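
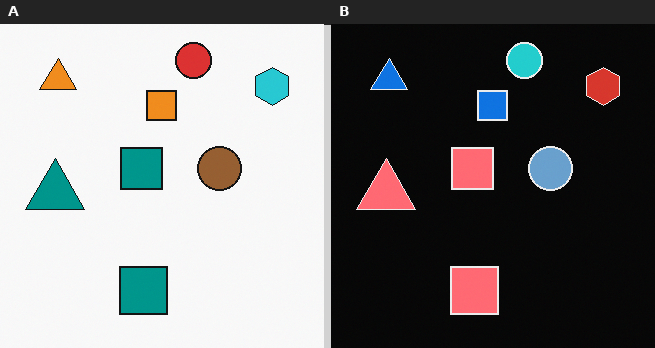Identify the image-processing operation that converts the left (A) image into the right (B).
The right (B) image is the left (A) color-inverted (negative).

The light background has become dark and every shape's color is its complement — a photographic negative.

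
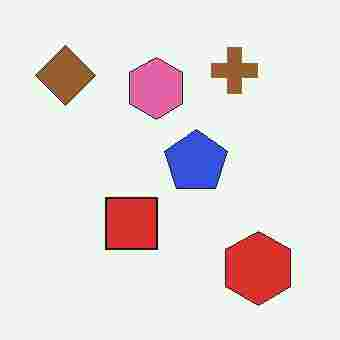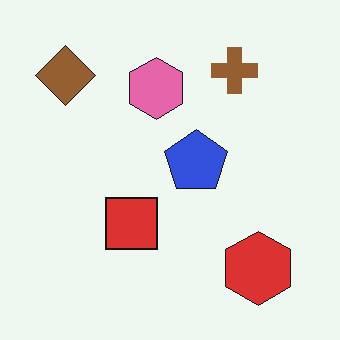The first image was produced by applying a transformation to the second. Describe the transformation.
The image was heavily JPEG-compressed with obvious blocking artifacts.

Blocky 8×8 compression artifacts appear around shape edges and the flat background shows ringing — characteristic JPEG degradation.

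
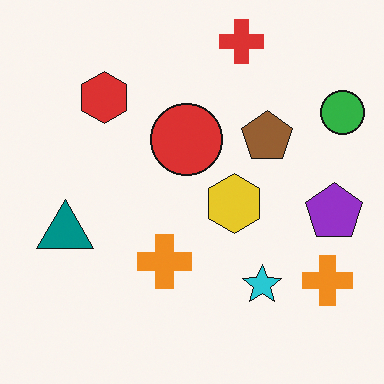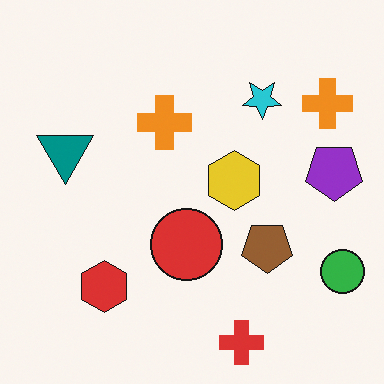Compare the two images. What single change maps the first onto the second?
The transformation is: flipped vertically (top ↔ bottom).

The red cross is in the top of the first image and the bottom of the second — shapes on opposite sides of the horizontal midline have swapped in a mirror flip.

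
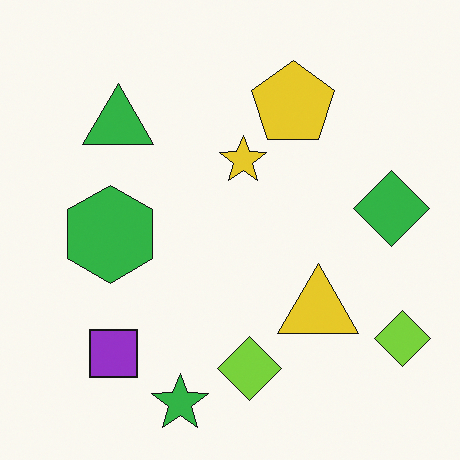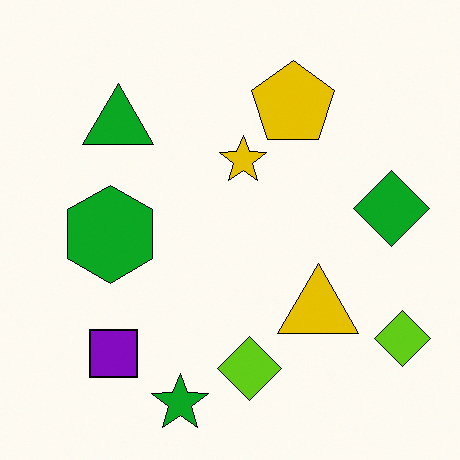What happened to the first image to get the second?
Given slightly increased contrast.

Tones are pushed away from mid-grey across the whole image — a global contrast change.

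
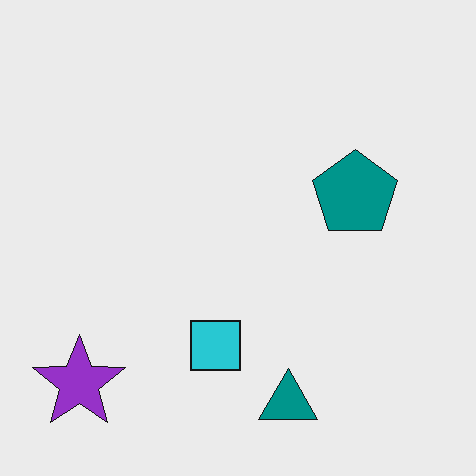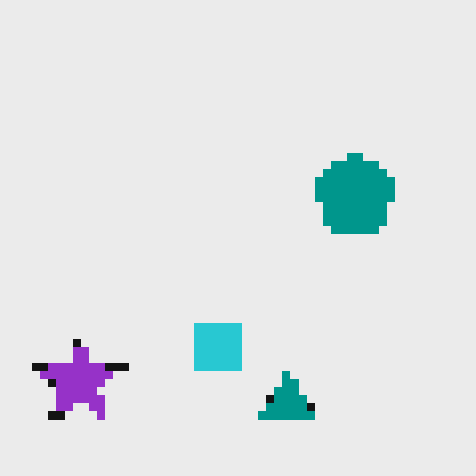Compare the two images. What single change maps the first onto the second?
Pixelated into visible square blocks.

Shapes are reduced to large square blocks; fine edges and outlines are lost — a downscale-then-upscale (mosaic) effect.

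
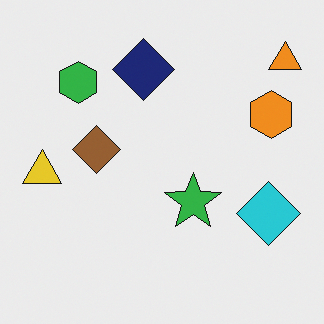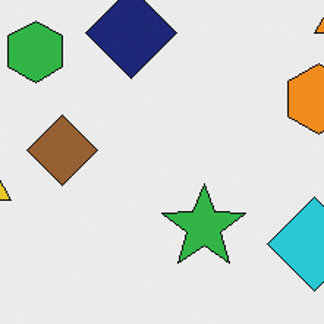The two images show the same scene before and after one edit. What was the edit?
The image was cropped slightly and scaled back up.

The visible shapes are larger and the field of view is narrower; shapes near the original edges may be partly or wholly outside the frame — a crop-and-rescale.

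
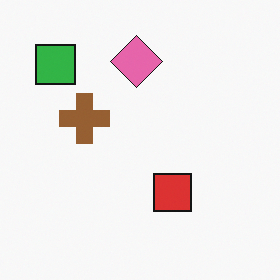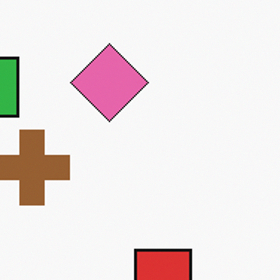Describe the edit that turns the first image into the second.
This is the original image cropped slightly and scaled back up.

The visible shapes are larger and the field of view is narrower; shapes near the original edges may be partly or wholly outside the frame — a crop-and-rescale.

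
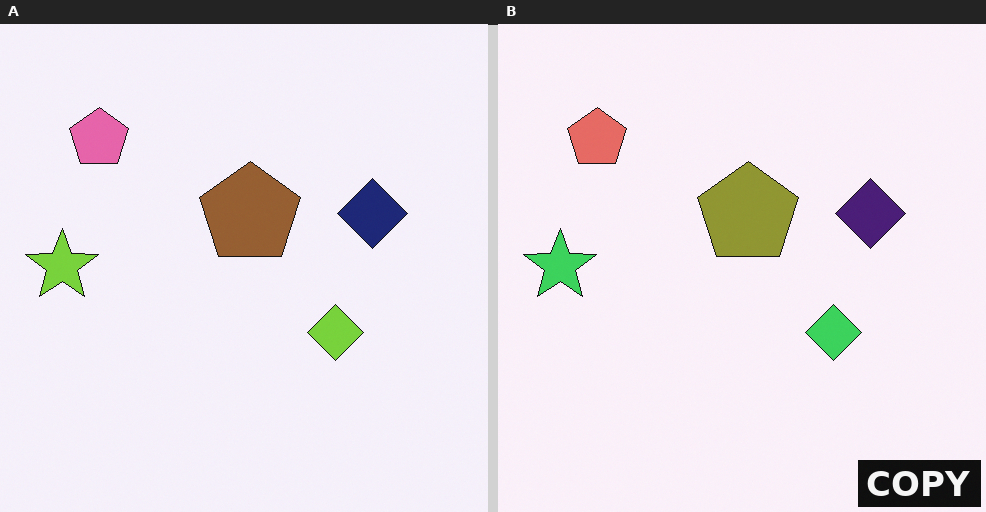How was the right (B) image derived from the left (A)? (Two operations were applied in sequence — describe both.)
The right (B) image is the left (A) hue-shifted slightly, then watermarked with the text "COPY" in the lower-right corner.

Every shape's color has rotated by the same amount around the hue wheel — a uniform hue shift. A dark label reading "COPY" appears in the lower-right corner.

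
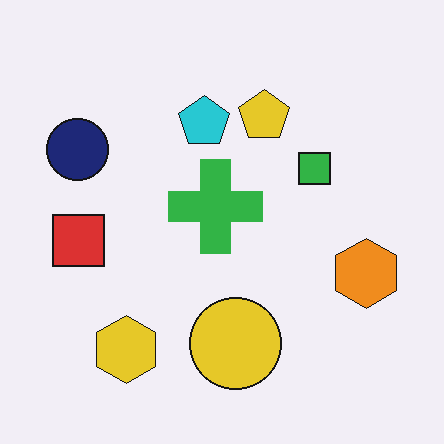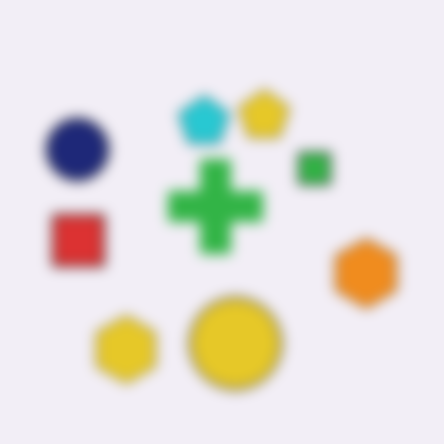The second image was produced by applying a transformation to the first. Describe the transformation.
This is the original image strongly gaussian-blurred.

Shape edges and outlines are uniformly softened across the whole image.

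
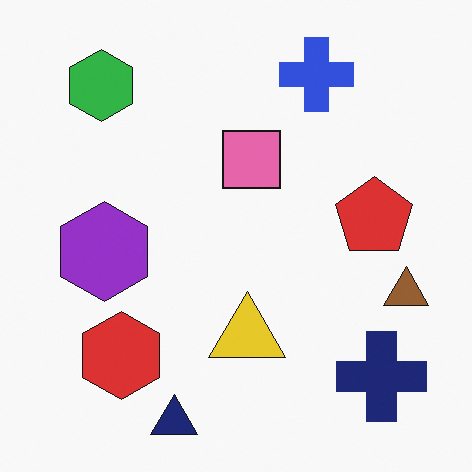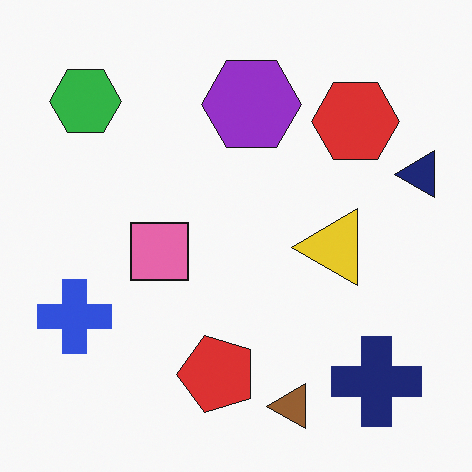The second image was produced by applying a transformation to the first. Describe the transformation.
Transposed (reflected across the top-left ↔ bottom-right diagonal).

Shapes have swapped their row and column positions — what was in the top-right is now in the bottom-left — a diagonal reflection.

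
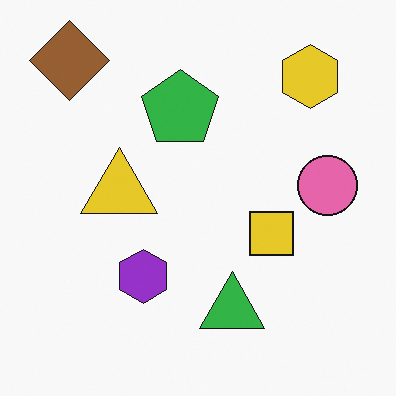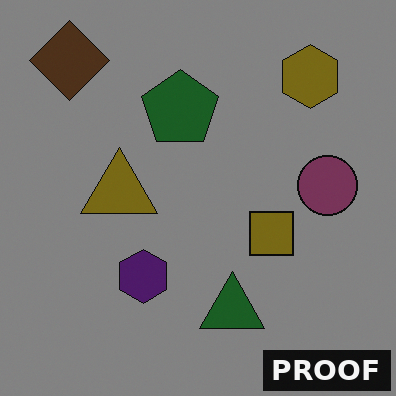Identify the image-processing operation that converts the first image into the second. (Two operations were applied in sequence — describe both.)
The transformation is: noticeably darkened, then watermarked with the text "PROOF" in the lower-right corner.

Every pixel — background and shapes alike — is uniformly darkened. A dark label reading "PROOF" appears in the lower-right corner.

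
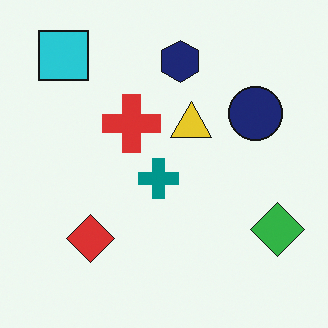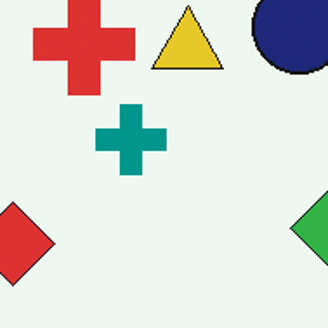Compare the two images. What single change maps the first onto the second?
Cropped tightly and scaled back up.

The visible shapes are larger and the field of view is narrower; shapes near the original edges may be partly or wholly outside the frame — a crop-and-rescale.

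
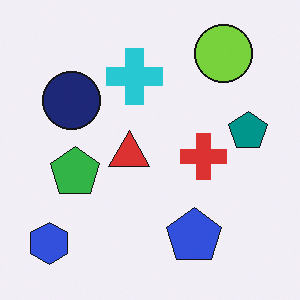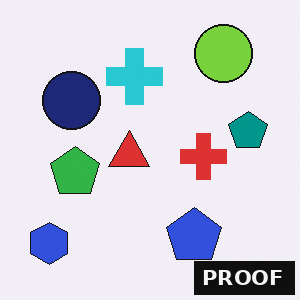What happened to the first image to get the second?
It was watermarked with the text "PROOF" in the lower-right corner.

A dark label reading "PROOF" appears in the lower-right corner.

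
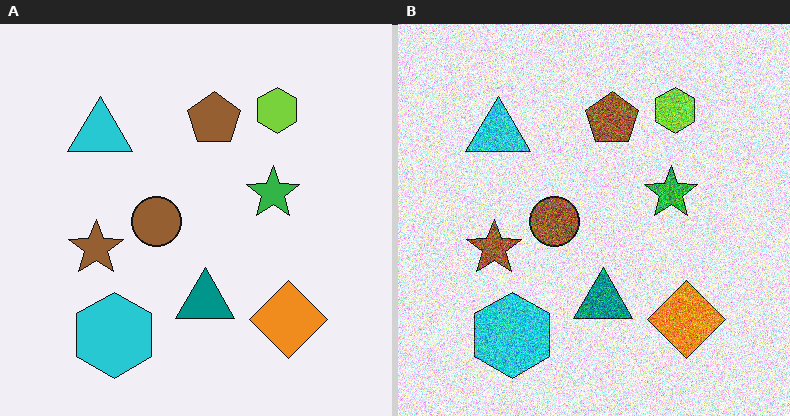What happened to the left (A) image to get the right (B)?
The image was degraded with a thick layer of grain.

Random speckle covers the whole image, including the flat background.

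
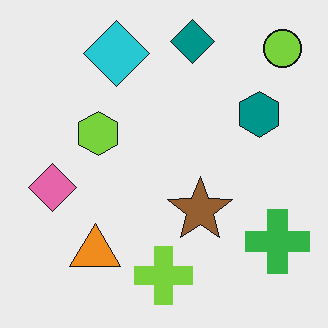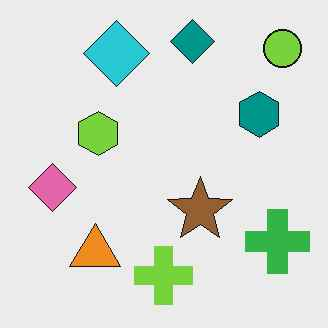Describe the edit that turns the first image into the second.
The second image is the first given moderate JPEG compression.

Blocky 8×8 compression artifacts appear around shape edges and the flat background shows ringing — characteristic JPEG degradation.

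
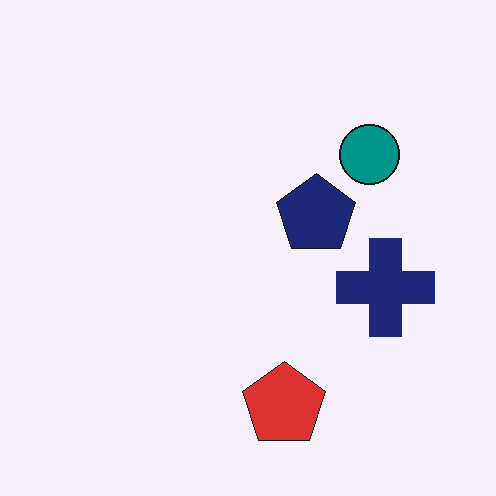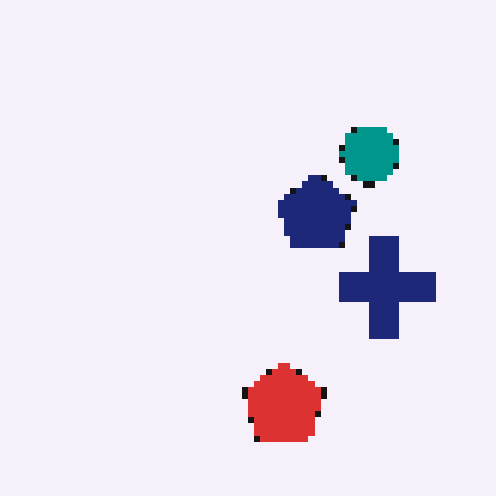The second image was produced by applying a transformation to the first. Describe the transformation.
Moderately pixelated.

Shapes are reduced to large square blocks; fine edges and outlines are lost — a downscale-then-upscale (mosaic) effect.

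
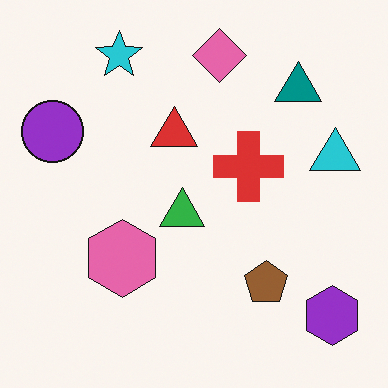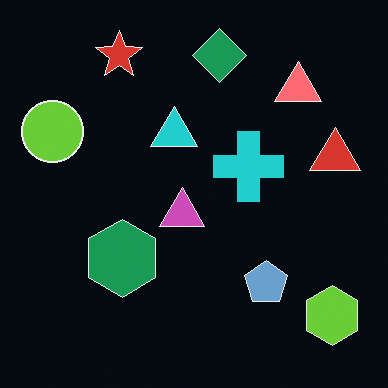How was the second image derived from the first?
The second image is the first color-inverted (negative).

The light background has become dark and every shape's color is its complement — a photographic negative.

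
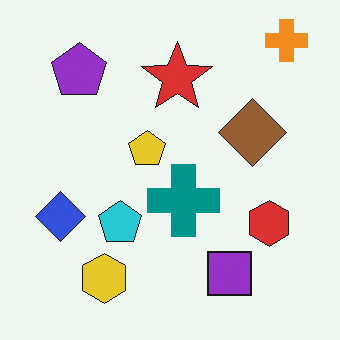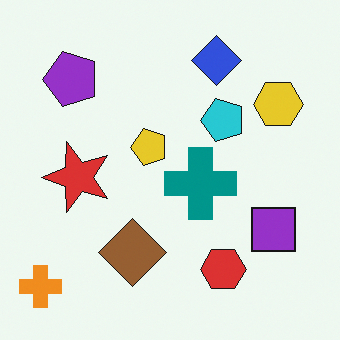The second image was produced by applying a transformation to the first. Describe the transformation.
It was transposed (reflected across the top-left ↔ bottom-right diagonal).

Shapes have swapped their row and column positions — what was in the top-right is now in the bottom-left — a diagonal reflection.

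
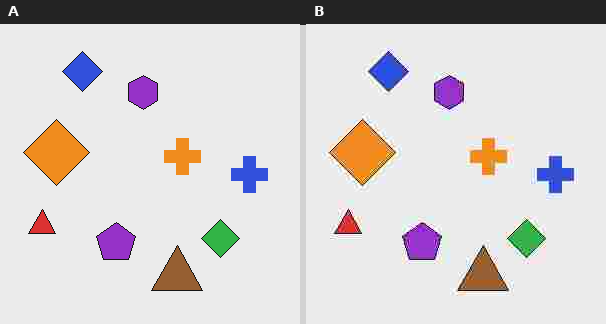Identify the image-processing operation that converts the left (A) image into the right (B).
The transformation is: degraded with heavy JPEG compression.

Blocky 8×8 compression artifacts appear around shape edges and the flat background shows ringing — characteristic JPEG degradation.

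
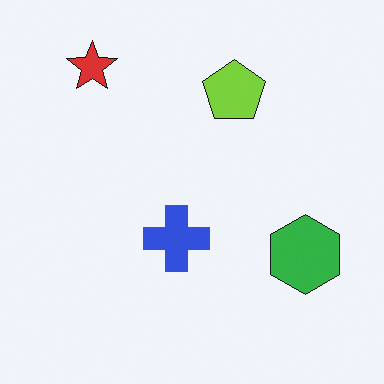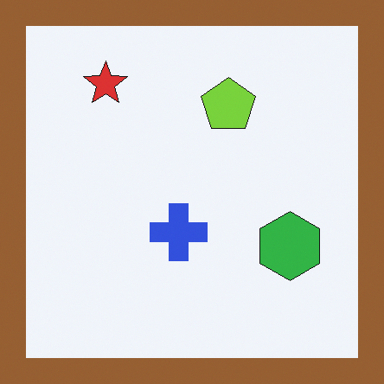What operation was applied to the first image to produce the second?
It was framed with a brown border.

A solid brown frame runs around the edge of the second image, with the content slightly shrunk inside it.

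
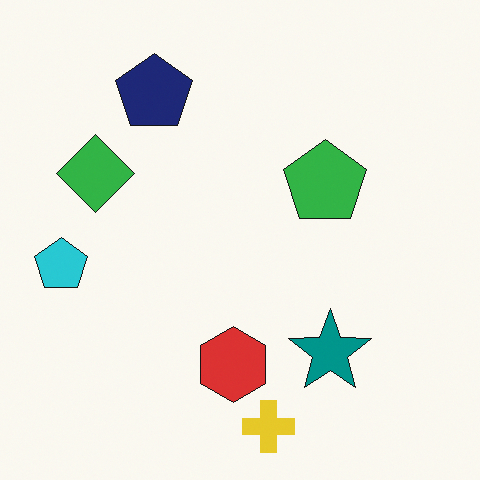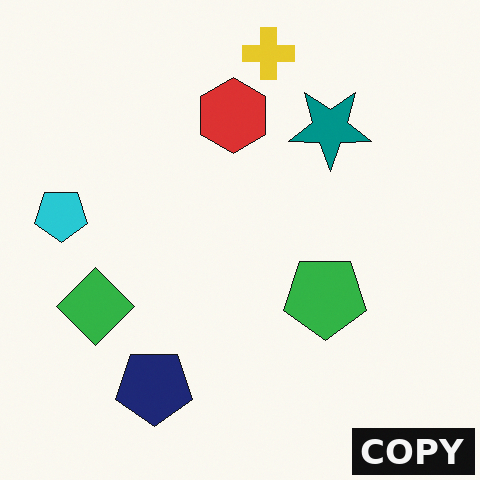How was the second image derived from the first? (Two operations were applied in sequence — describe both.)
Flipped vertically (top ↔ bottom), then watermarked with the text "COPY" in the lower-right corner.

The yellow cross is in the bottom of the first image and the top of the second — shapes on opposite sides of the horizontal midline have swapped in a mirror flip. A dark label reading "COPY" appears in the lower-right corner.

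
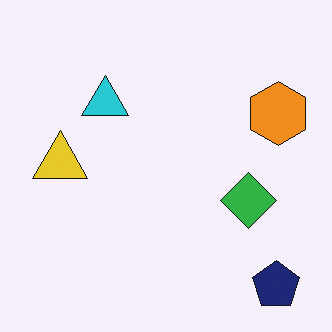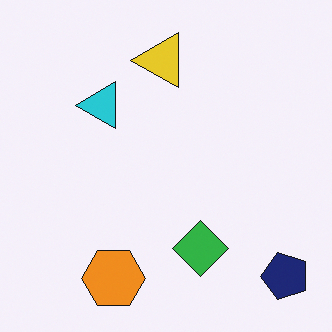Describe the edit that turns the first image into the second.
This is the original image transposed (reflected across the top-left ↔ bottom-right diagonal).

Shapes have swapped their row and column positions — what was in the top-right is now in the bottom-left — a diagonal reflection.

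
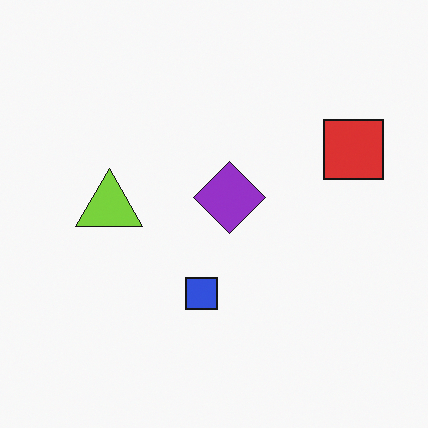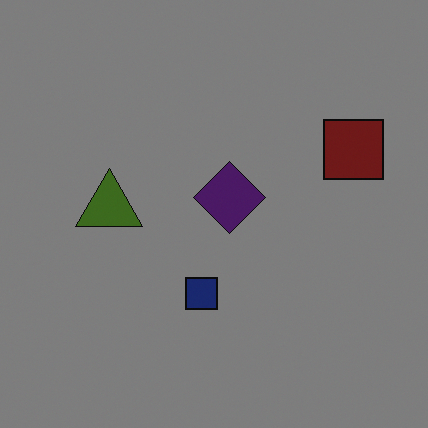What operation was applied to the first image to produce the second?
The image was substantially darkened.

Every pixel — background and shapes alike — is uniformly darkened.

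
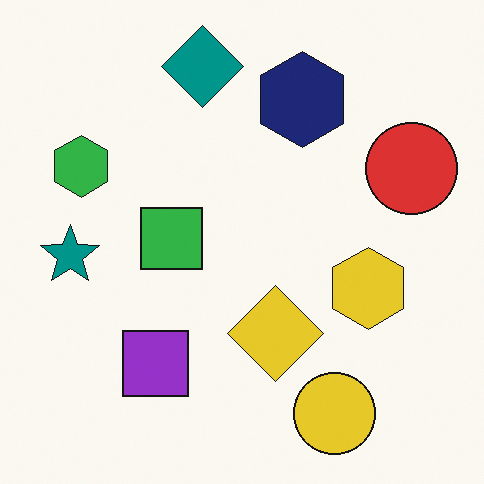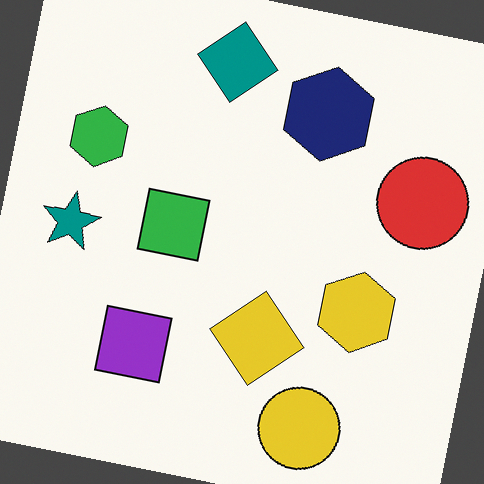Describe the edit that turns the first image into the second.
Rotated clockwise by a small amount.

Every shape is tilted by the same angle and the image corners show triangular fill wedges — a whole-image rotation by a non-right angle.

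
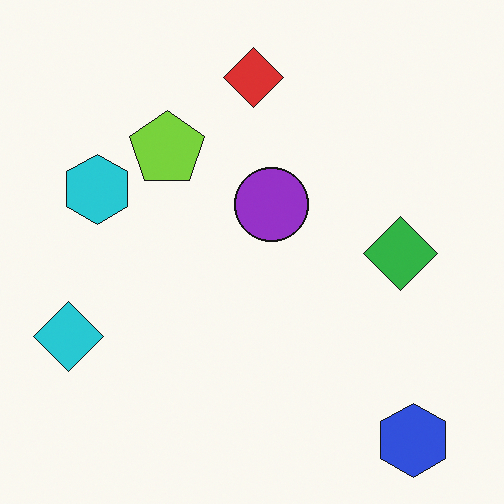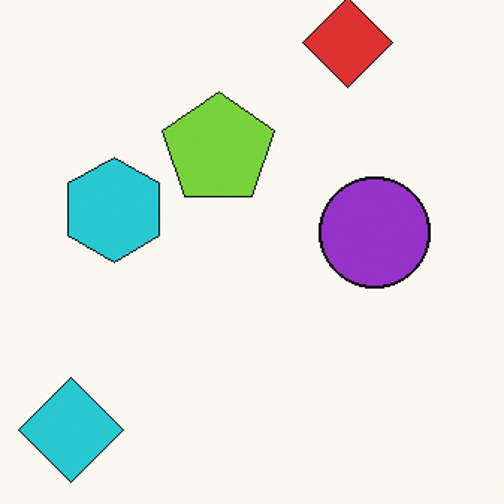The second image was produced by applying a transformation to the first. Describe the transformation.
This is the original image cropped slightly and scaled back up.

The visible shapes are larger and the field of view is narrower; shapes near the original edges may be partly or wholly outside the frame — a crop-and-rescale.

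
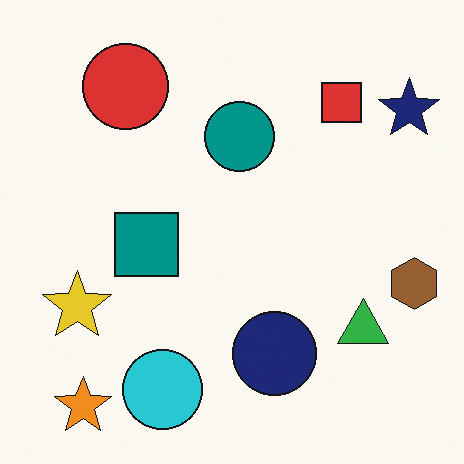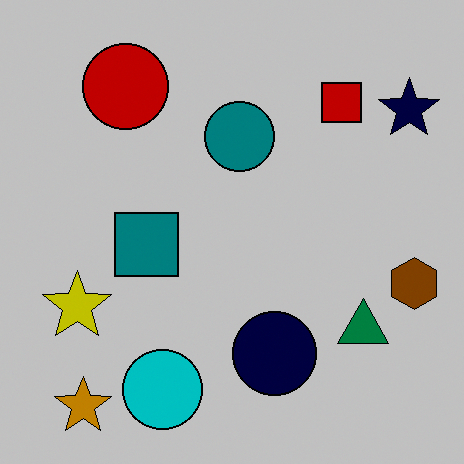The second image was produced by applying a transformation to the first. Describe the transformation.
The second image is the first aggressively posterized.

Each flat color has snapped to a coarser quantized level — most visibly, the near-white background has dropped to a flat grey.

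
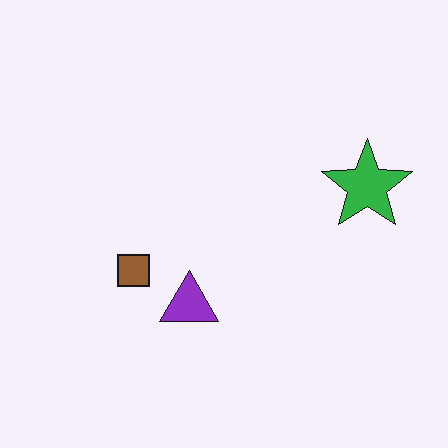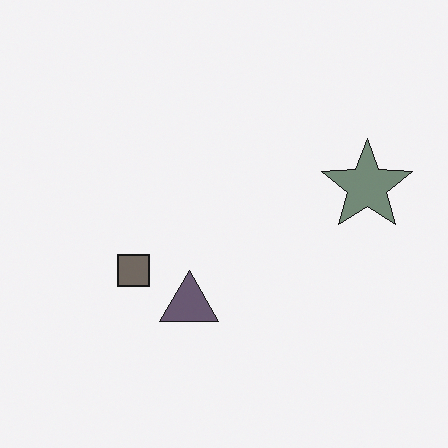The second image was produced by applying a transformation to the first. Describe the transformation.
Heavily desaturated.

All colors are more muted and greyish — a global saturation change.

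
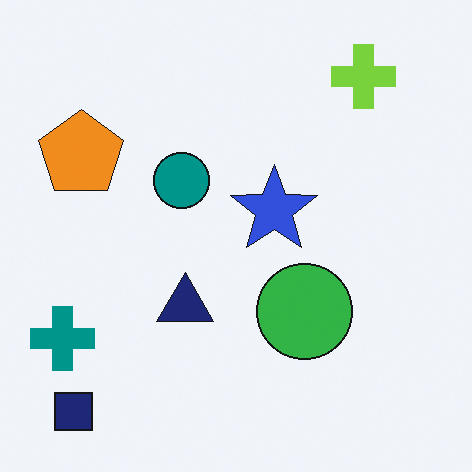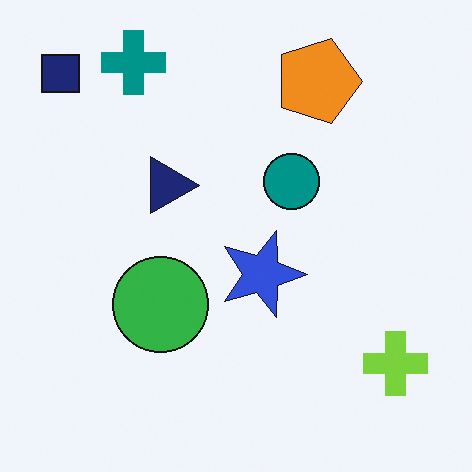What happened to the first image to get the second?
It was rotated 90° clockwise.

The navy square sits in the bottom-left of the first image and the top-left of the second — consistent with a whole-image 90° clockwise rotation.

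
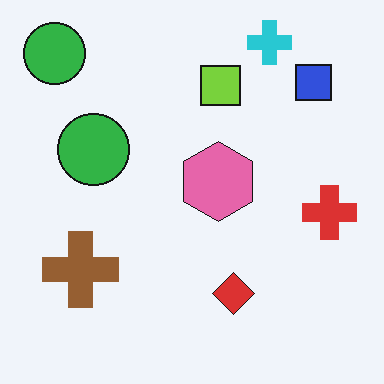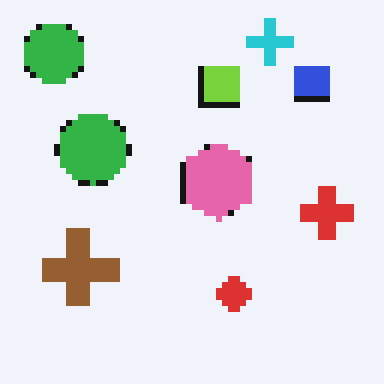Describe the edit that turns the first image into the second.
The transformation is: moderately pixelated.

Shapes are reduced to large square blocks; fine edges and outlines are lost — a downscale-then-upscale (mosaic) effect.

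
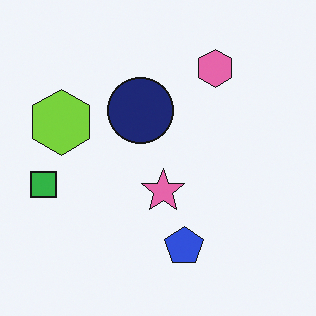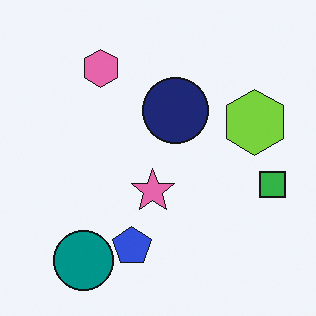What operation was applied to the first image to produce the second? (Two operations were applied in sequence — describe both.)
Flipped horizontally (left ↔ right), then overlaid with an additional teal circle.

The green square is in the left of the first image and the right of the second — shapes on opposite sides of the vertical midline have swapped in a mirror flip. A teal circle appears in the second image that is absent from the first.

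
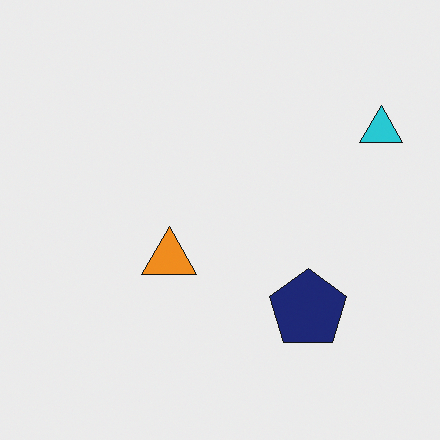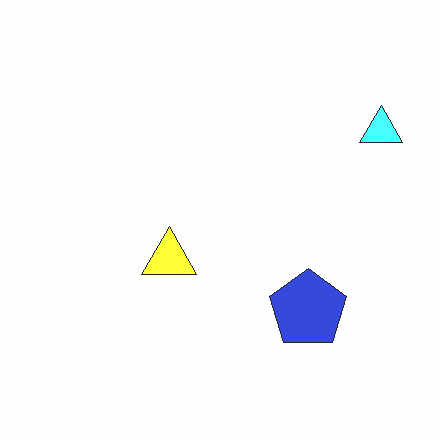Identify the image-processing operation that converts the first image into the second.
The transformation is: brightened a lot.

Every pixel — background and shapes alike — is uniformly brightened.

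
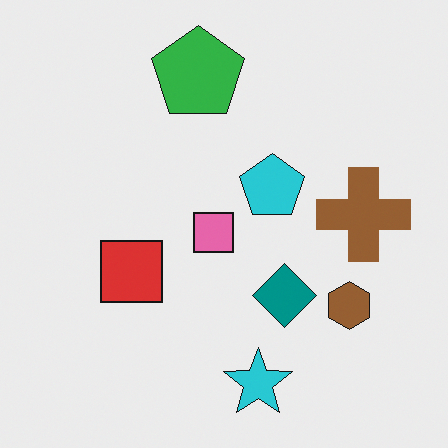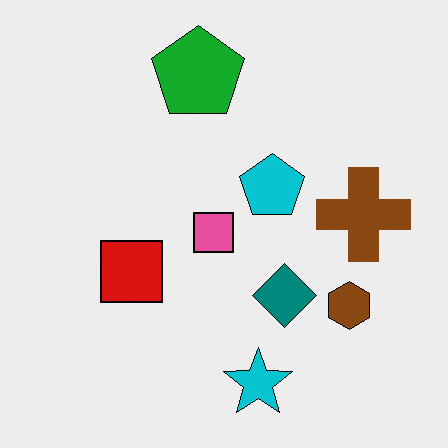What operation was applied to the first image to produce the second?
The transformation is: given slightly increased contrast.

Tones are pushed away from mid-grey across the whole image — a global contrast change.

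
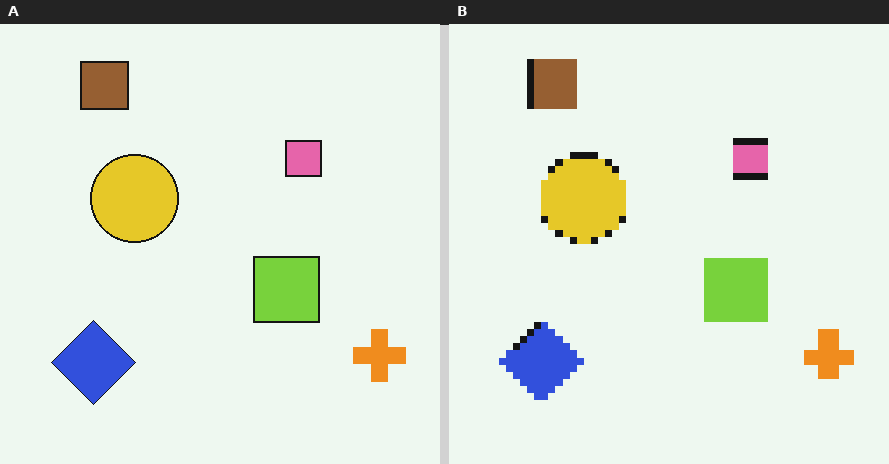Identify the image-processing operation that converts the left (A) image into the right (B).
Moderately pixelated.

Shapes are reduced to large square blocks; fine edges and outlines are lost — a downscale-then-upscale (mosaic) effect.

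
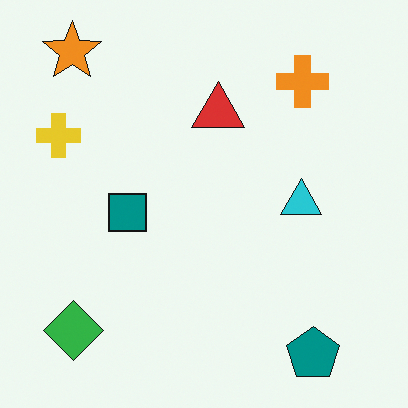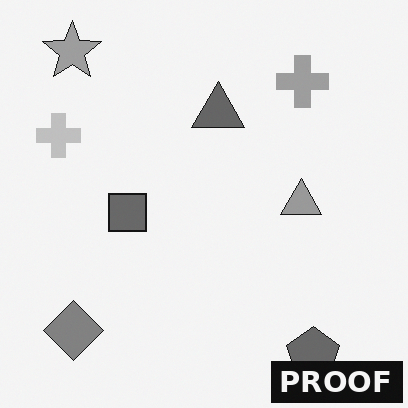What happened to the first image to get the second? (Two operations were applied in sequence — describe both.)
The second image is the first converted to grayscale, then watermarked with the text "PROOF" in the lower-right corner.

All color is removed — every shape is now a shade of grey. A dark label reading "PROOF" appears in the lower-right corner.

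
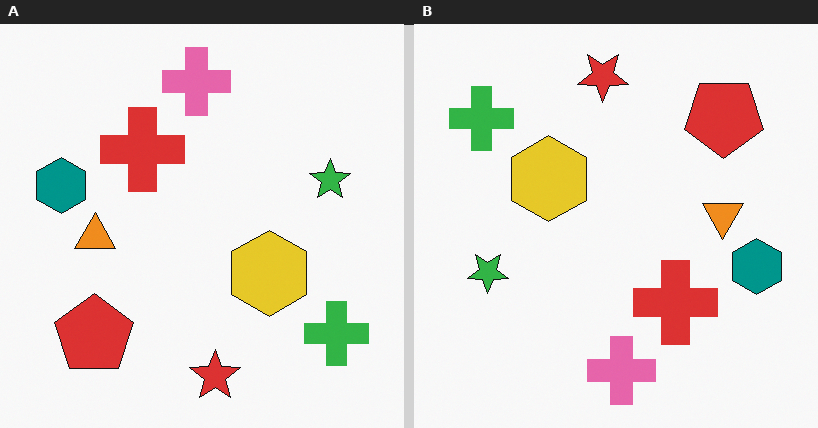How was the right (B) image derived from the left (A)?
This is the original image rotated 180°.

The green cross sits in the bottom-right of the left (A) image and the top-left of the right (B) — consistent with a whole-image 180° rotation.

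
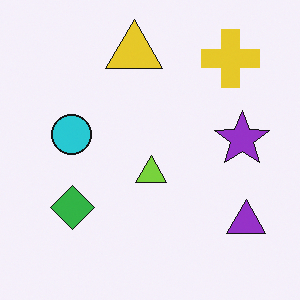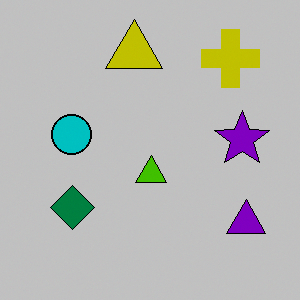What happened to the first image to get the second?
The second image is the first aggressively posterized.

Each flat color has snapped to a coarser quantized level — most visibly, the near-white background has dropped to a flat grey.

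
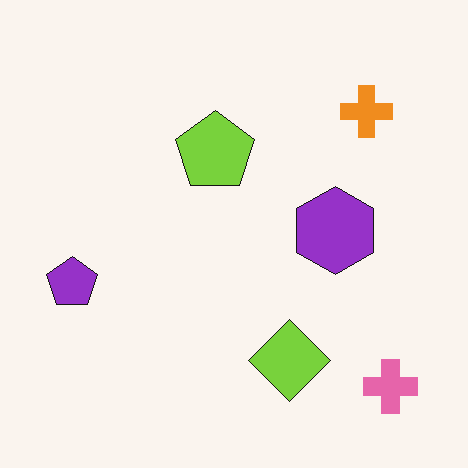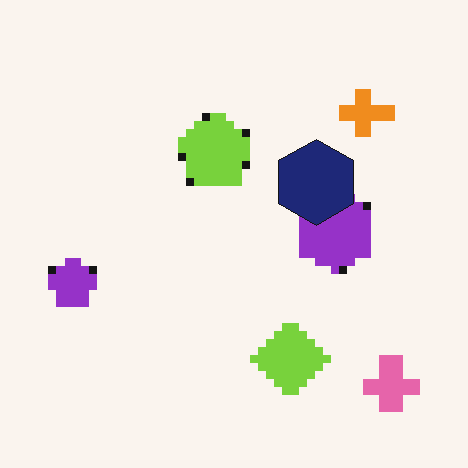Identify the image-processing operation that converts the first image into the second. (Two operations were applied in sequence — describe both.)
The image was pixelated into visible square blocks, then overlaid with an additional navy hexagon.

Shapes are reduced to large square blocks; fine edges and outlines are lost — a downscale-then-upscale (mosaic) effect. A navy hexagon appears in the second image that is absent from the first.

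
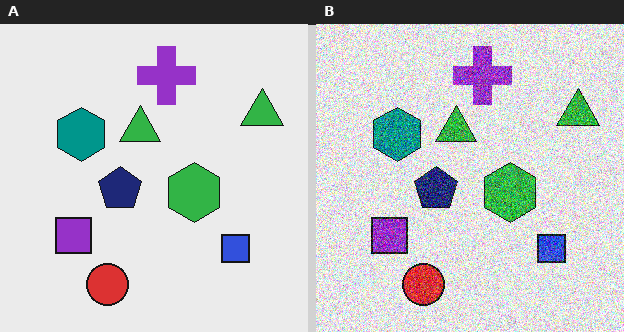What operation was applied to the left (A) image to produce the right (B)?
It was degraded with strong gaussian noise.

Random speckle covers the whole image, including the flat background.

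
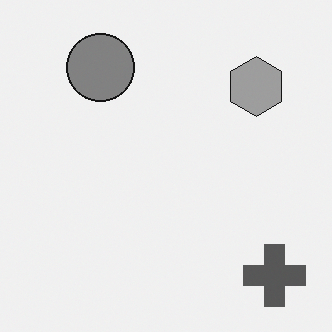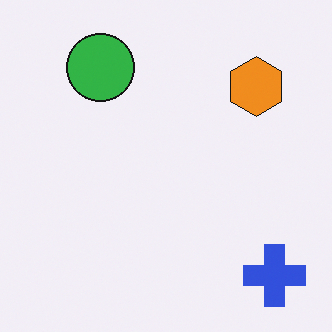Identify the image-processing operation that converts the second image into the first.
It was converted to grayscale.

All color is removed — every shape is now a shade of grey.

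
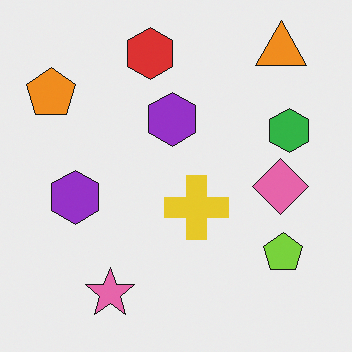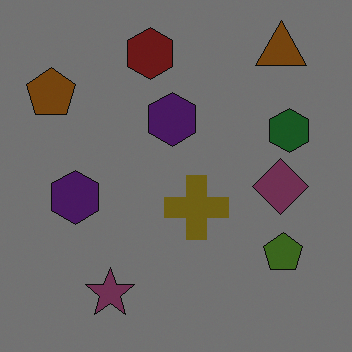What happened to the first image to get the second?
The image was substantially darkened.

Every pixel — background and shapes alike — is uniformly darkened.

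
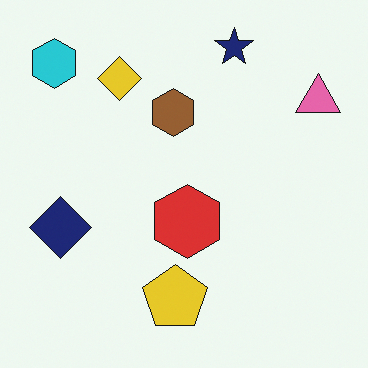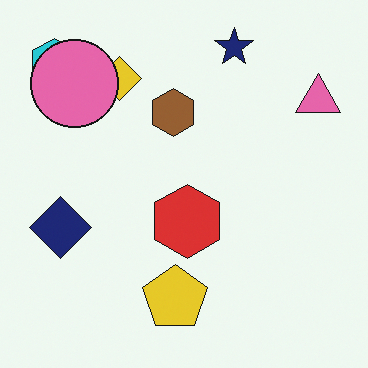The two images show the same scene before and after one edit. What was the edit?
This is the original image overlaid with an additional pink circle.

A pink circle appears in the second image that is absent from the first.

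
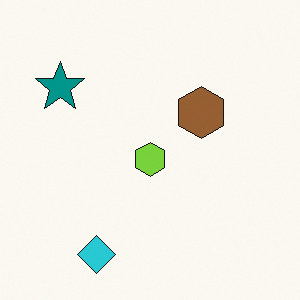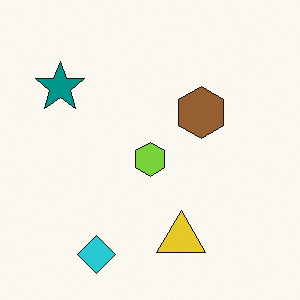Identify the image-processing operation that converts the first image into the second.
The transformation is: overlaid with an additional yellow triangle.

A yellow triangle appears in the second image that is absent from the first.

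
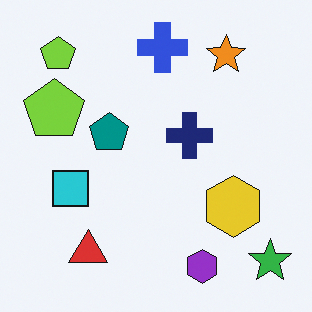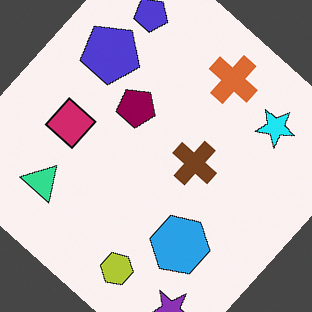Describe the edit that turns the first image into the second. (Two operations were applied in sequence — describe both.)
The transformation is: hue-shifted through roughly a third of the color wheel, then rotated clockwise by a large amount — several tens of degrees.

Every shape's color has rotated by the same amount around the hue wheel — a uniform hue shift. Every shape is tilted by the same angle and the image corners show triangular fill wedges — a whole-image rotation by a non-right angle.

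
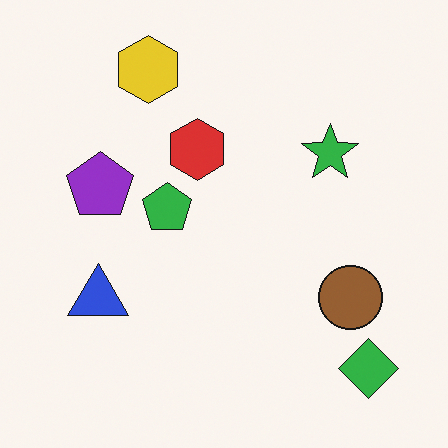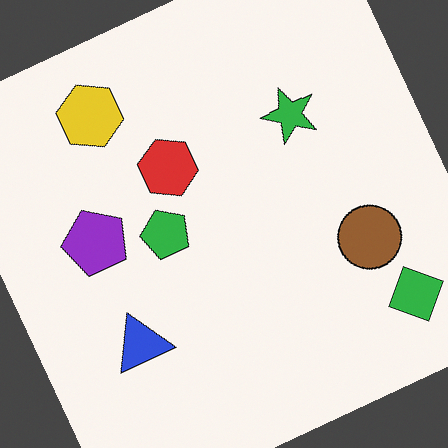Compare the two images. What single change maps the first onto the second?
The transformation is: rotated counter-clockwise by a clearly visible amount.

Every shape is tilted by the same angle and the image corners show triangular fill wedges — a whole-image rotation by a non-right angle.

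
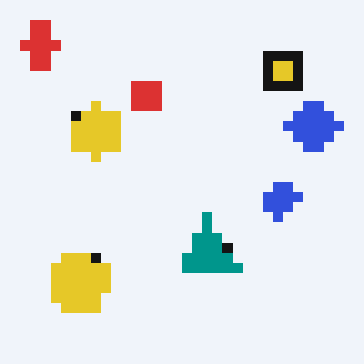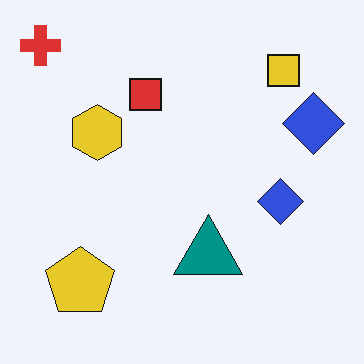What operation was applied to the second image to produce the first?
This is the original image heavily pixelated into large blocks.

Shapes are reduced to large square blocks; fine edges and outlines are lost — a downscale-then-upscale (mosaic) effect.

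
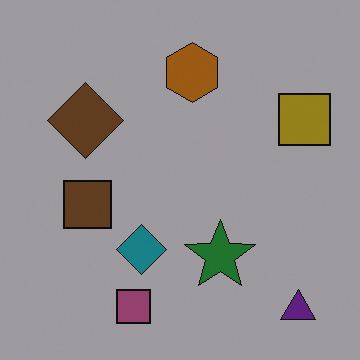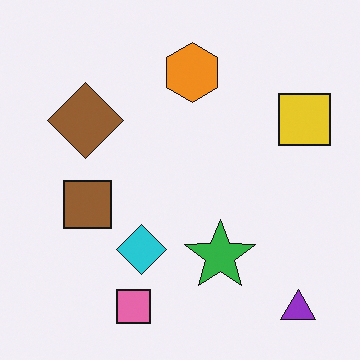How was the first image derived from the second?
The first image is the second darkened a lot.

Every pixel — background and shapes alike — is uniformly darkened.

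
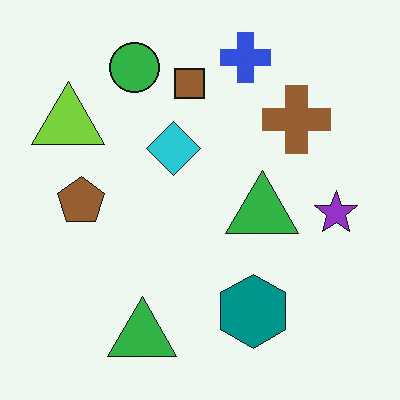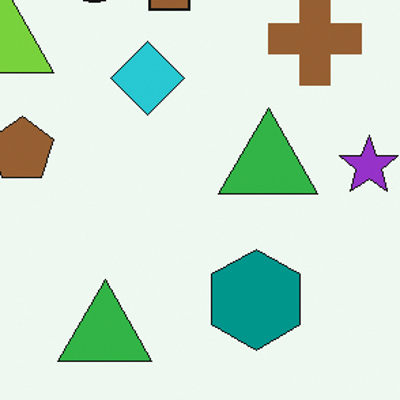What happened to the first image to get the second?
The second image is the first cropped to a modestly smaller region and rescaled.

The visible shapes are larger and the field of view is narrower; shapes near the original edges may be partly or wholly outside the frame — a crop-and-rescale.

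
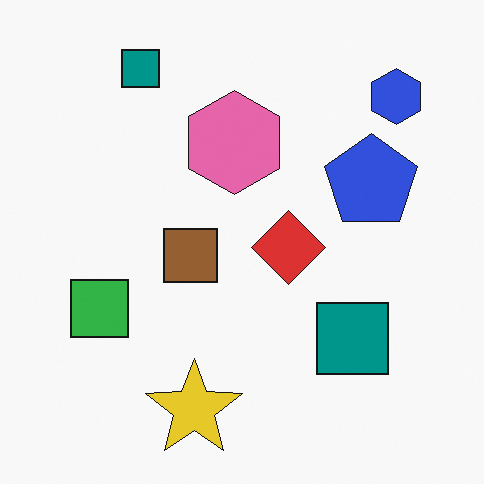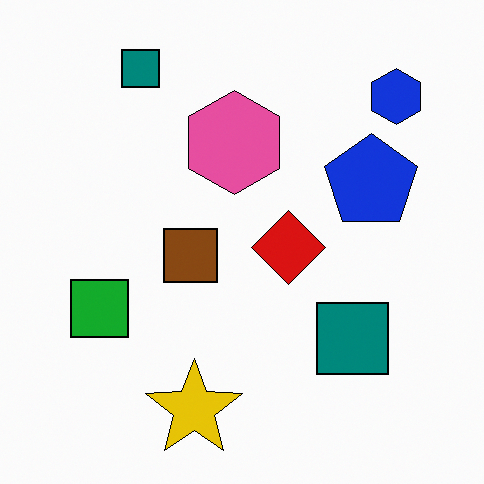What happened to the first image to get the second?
This is the original image given slightly increased contrast.

Tones are pushed away from mid-grey across the whole image — a global contrast change.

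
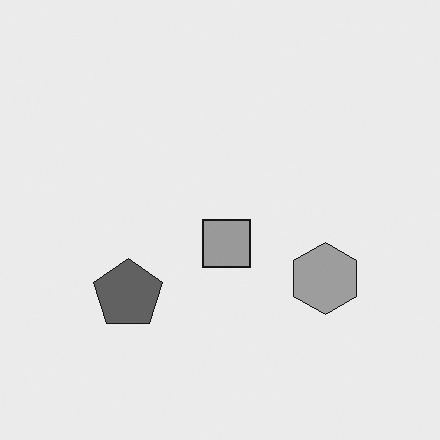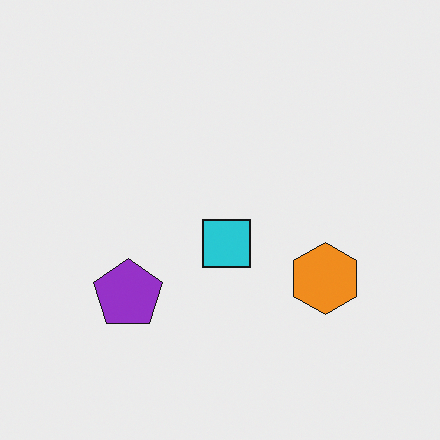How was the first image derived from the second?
Converted to grayscale.

All color is removed — every shape is now a shade of grey.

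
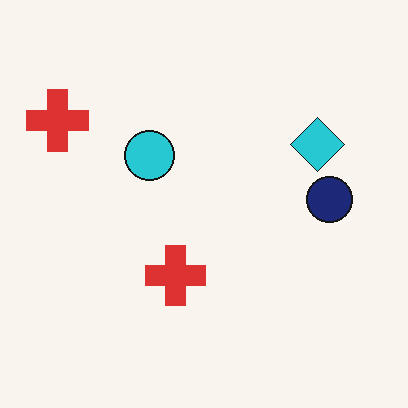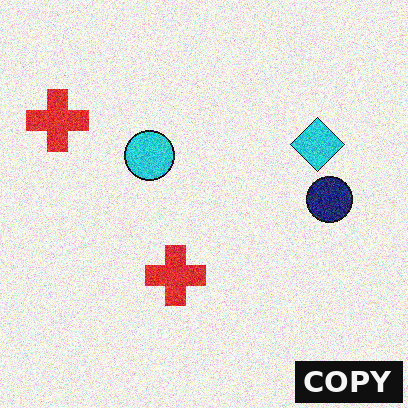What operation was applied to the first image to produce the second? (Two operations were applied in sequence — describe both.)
The image was degraded with visible gaussian noise, then watermarked with the text "COPY" in the lower-right corner.

Random speckle covers the whole image, including the flat background. A dark label reading "COPY" appears in the lower-right corner.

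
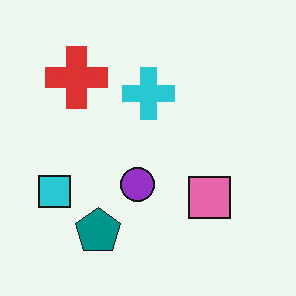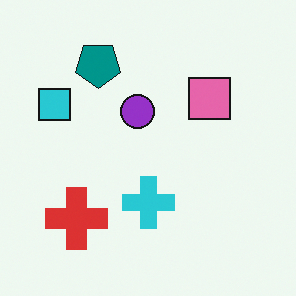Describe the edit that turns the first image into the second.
The image was flipped vertically (top ↔ bottom).

The teal pentagon is in the bottom-left of the first image and the top-left of the second — shapes on opposite sides of the horizontal midline have swapped in a mirror flip.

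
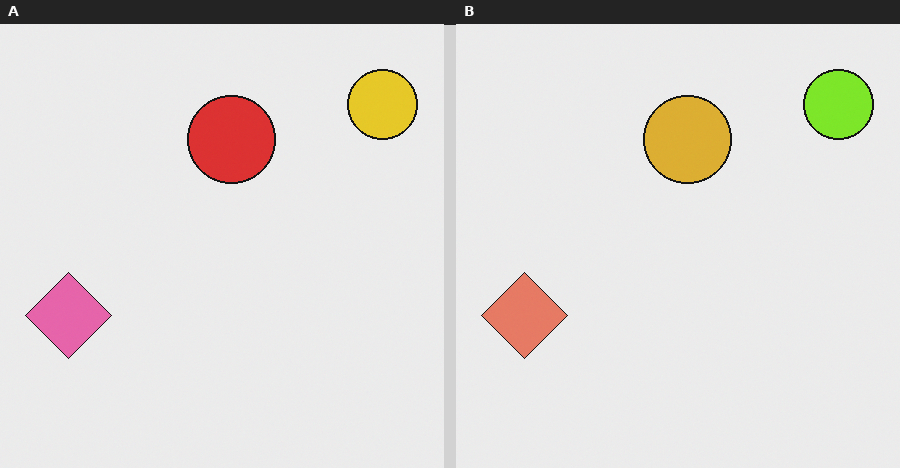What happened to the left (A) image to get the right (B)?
The transformation is: hue-shifted by a small amount.

Every shape's color has rotated by the same amount around the hue wheel — a uniform hue shift.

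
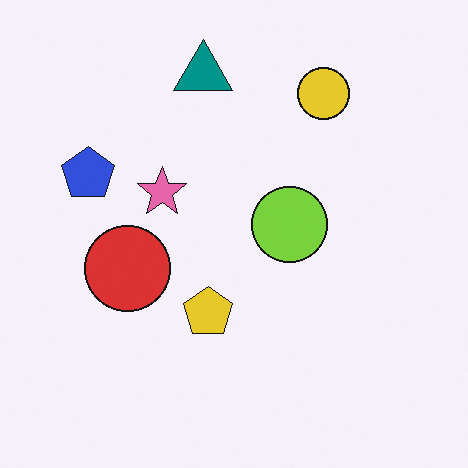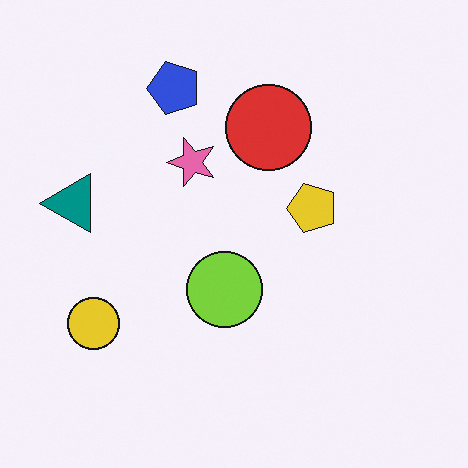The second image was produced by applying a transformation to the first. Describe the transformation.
This is the original image transposed (reflected across the top-left ↔ bottom-right diagonal).

Shapes have swapped their row and column positions — what was in the top-right is now in the bottom-left — a diagonal reflection.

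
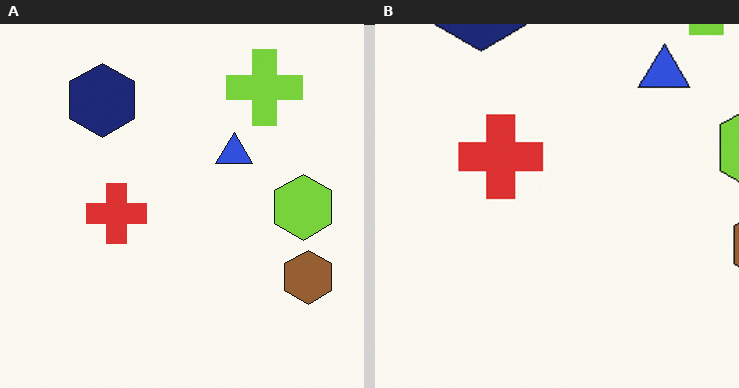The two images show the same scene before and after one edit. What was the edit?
This is the original image cropped to a modestly smaller region and rescaled.

The visible shapes are larger and the field of view is narrower; shapes near the original edges may be partly or wholly outside the frame — a crop-and-rescale.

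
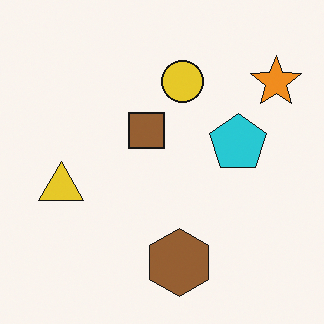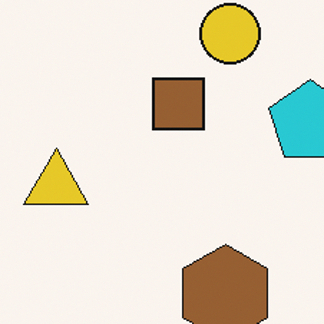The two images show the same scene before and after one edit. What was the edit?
It was cropped to a modestly smaller region and rescaled.

The visible shapes are larger and the field of view is narrower; shapes near the original edges may be partly or wholly outside the frame — a crop-and-rescale.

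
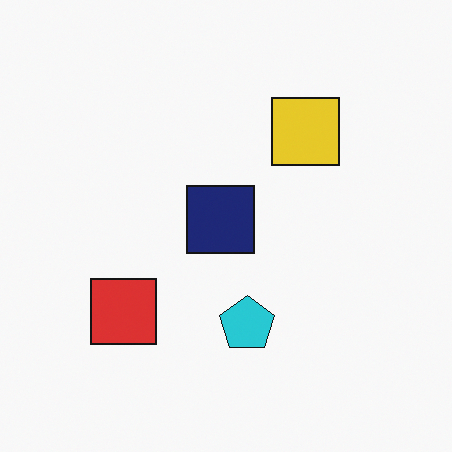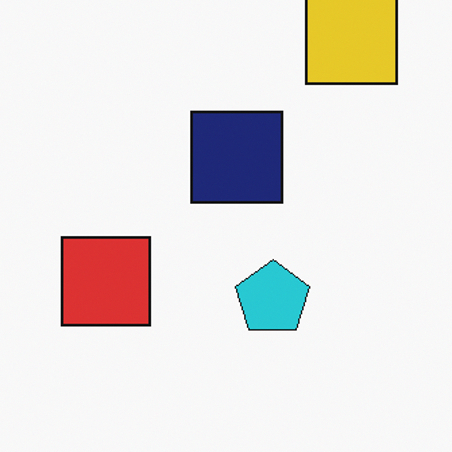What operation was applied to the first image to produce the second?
Cropped to a modestly smaller region and rescaled.

The visible shapes are larger and the field of view is narrower; shapes near the original edges may be partly or wholly outside the frame — a crop-and-rescale.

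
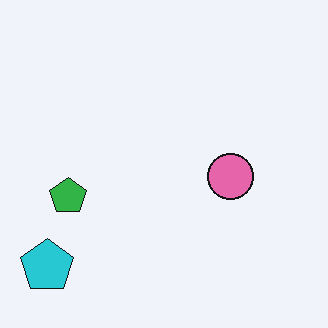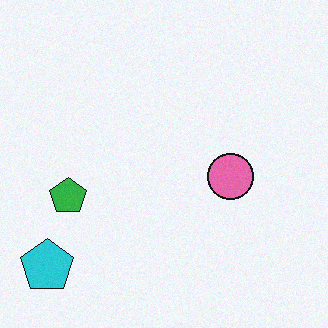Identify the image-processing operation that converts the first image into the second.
The image was degraded with light additive noise.

Random speckle covers the whole image, including the flat background.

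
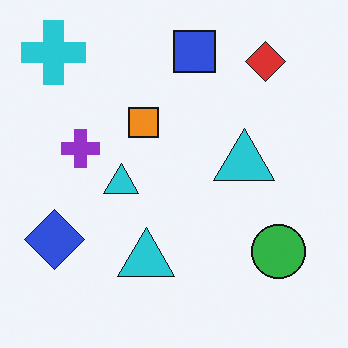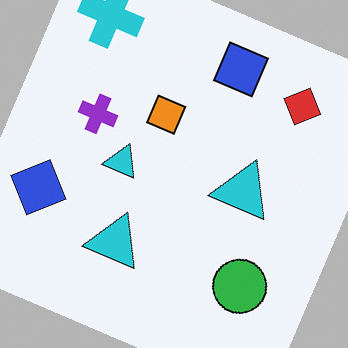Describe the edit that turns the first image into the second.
The transformation is: rotated clockwise by a moderate amount.

Every shape is tilted by the same angle and the image corners show triangular fill wedges — a whole-image rotation by a non-right angle.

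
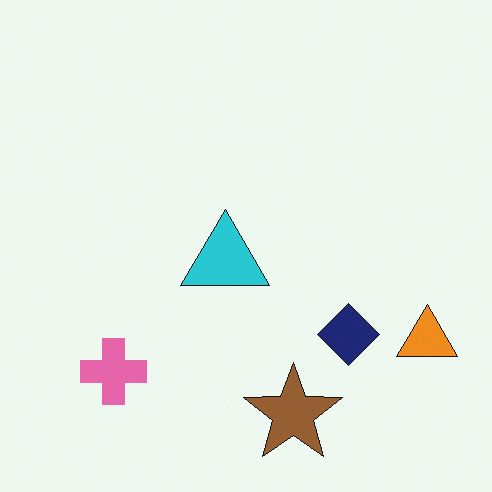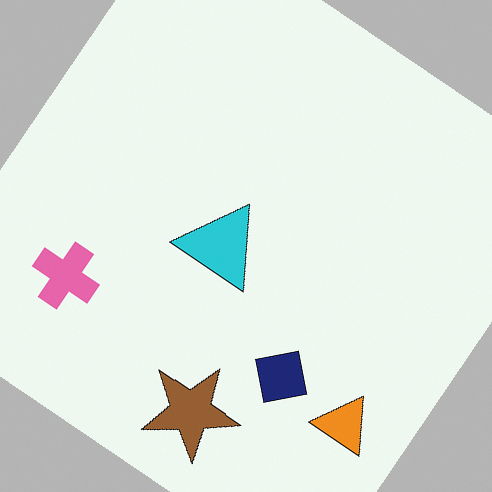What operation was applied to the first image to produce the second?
Rotated clockwise by a large amount — several tens of degrees.

Every shape is tilted by the same angle and the image corners show triangular fill wedges — a whole-image rotation by a non-right angle.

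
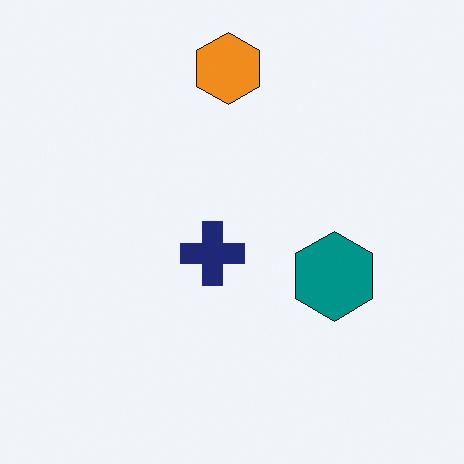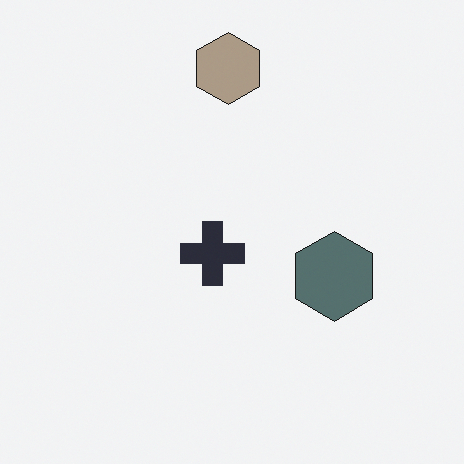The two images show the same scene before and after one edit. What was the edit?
Made much more muted (saturation change).

All colors are more muted and greyish — a global saturation change.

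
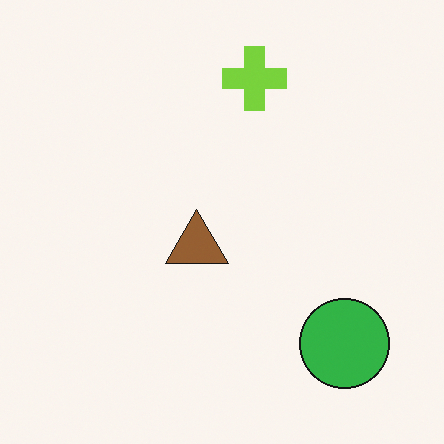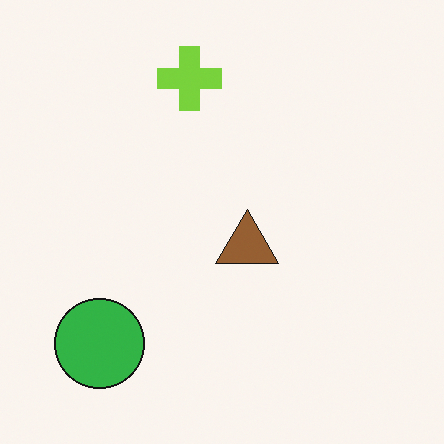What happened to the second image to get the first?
Flipped horizontally (left ↔ right).

The green circle is in the bottom-left of the second image and the bottom-right of the first — shapes on opposite sides of the vertical midline have swapped in a mirror flip.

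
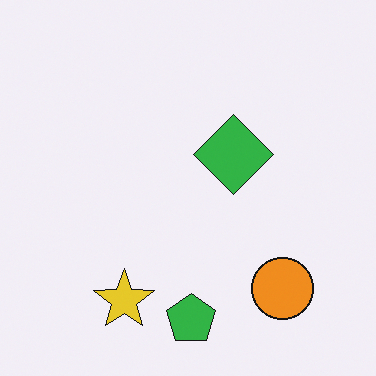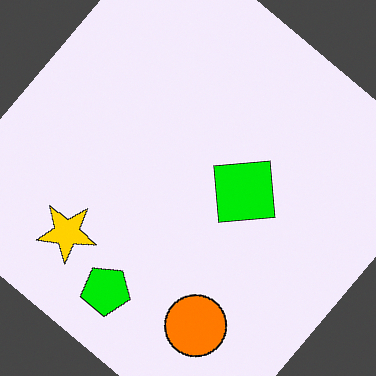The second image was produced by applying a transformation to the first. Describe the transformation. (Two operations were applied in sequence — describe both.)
The transformation is: made much more vivid (saturation change), then rotated clockwise by a large amount — several tens of degrees.

All colors are more vivid — a global saturation change. Every shape is tilted by the same angle and the image corners show triangular fill wedges — a whole-image rotation by a non-right angle.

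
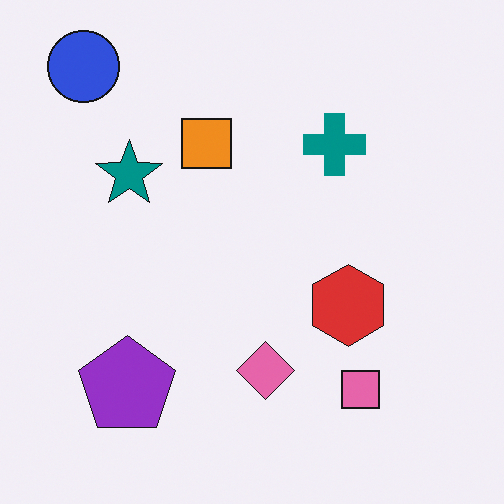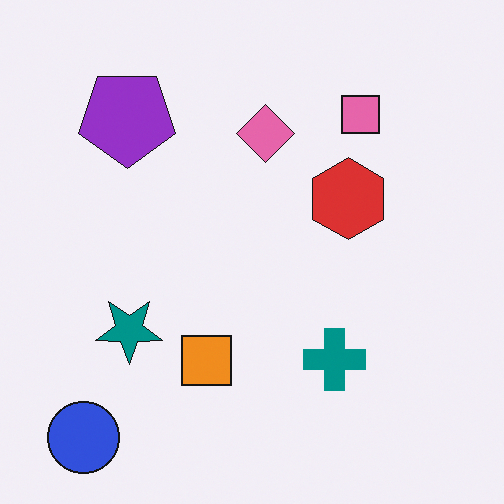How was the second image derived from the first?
The image was flipped vertically (top ↔ bottom).

The blue circle is in the top-left of the first image and the bottom-left of the second — shapes on opposite sides of the horizontal midline have swapped in a mirror flip.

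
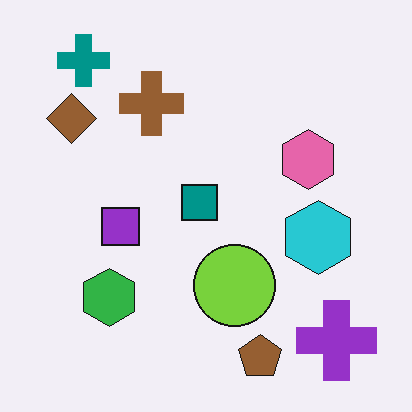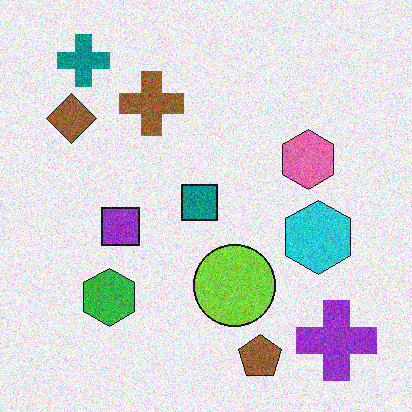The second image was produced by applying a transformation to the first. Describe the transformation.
Degraded with visible gaussian noise.

Random speckle covers the whole image, including the flat background.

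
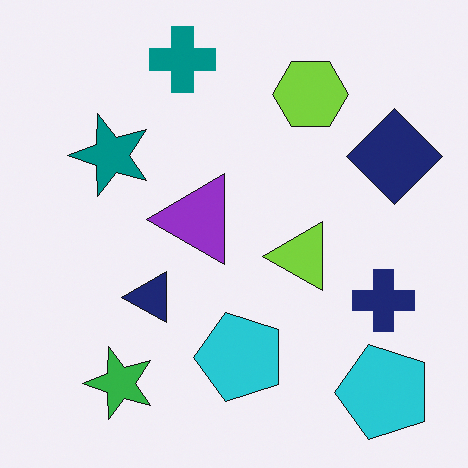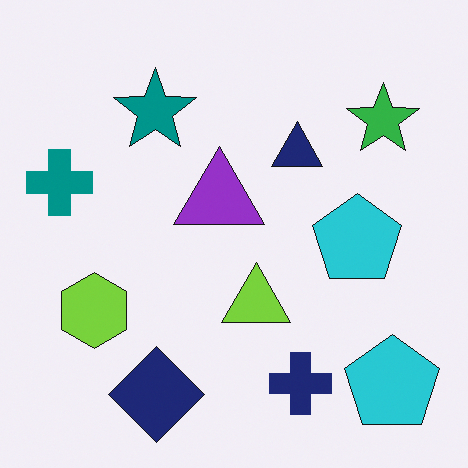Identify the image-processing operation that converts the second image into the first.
It was transposed (reflected across the top-left ↔ bottom-right diagonal).

Shapes have swapped their row and column positions — what was in the top-right is now in the bottom-left — a diagonal reflection.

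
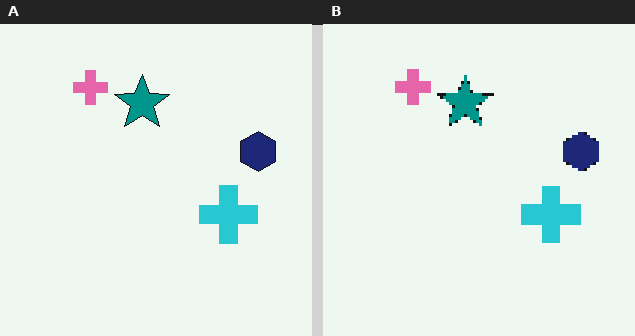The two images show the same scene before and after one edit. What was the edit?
The transformation is: mildly pixelated.

Shapes are reduced to large square blocks; fine edges and outlines are lost — a downscale-then-upscale (mosaic) effect.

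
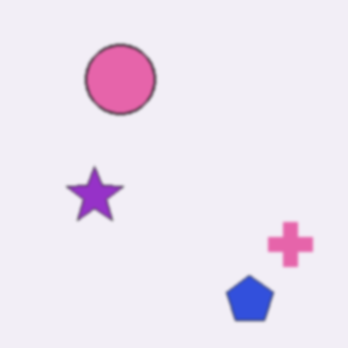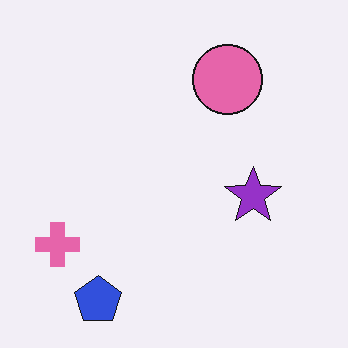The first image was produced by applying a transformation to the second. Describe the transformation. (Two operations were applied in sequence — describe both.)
The transformation is: flipped horizontally (left ↔ right), then slightly softened.

The pink cross is in the bottom-left of the second image and the bottom-right of the first — shapes on opposite sides of the vertical midline have swapped in a mirror flip. Shape edges and outlines are uniformly softened across the whole image.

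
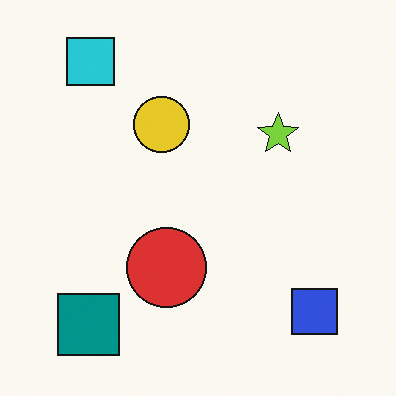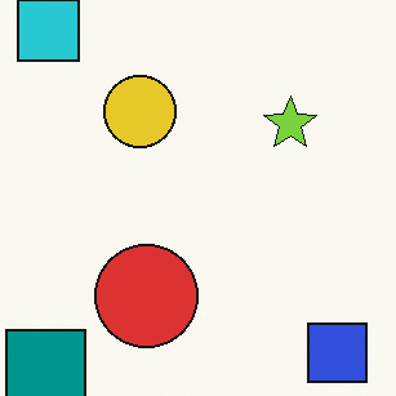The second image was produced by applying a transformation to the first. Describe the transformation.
It was cropped slightly and scaled back up.

The visible shapes are larger and the field of view is narrower; shapes near the original edges may be partly or wholly outside the frame — a crop-and-rescale.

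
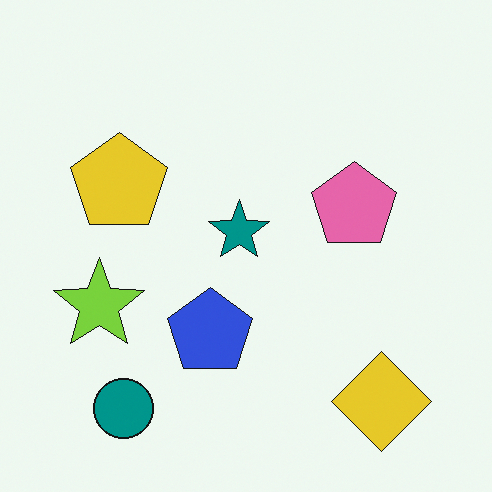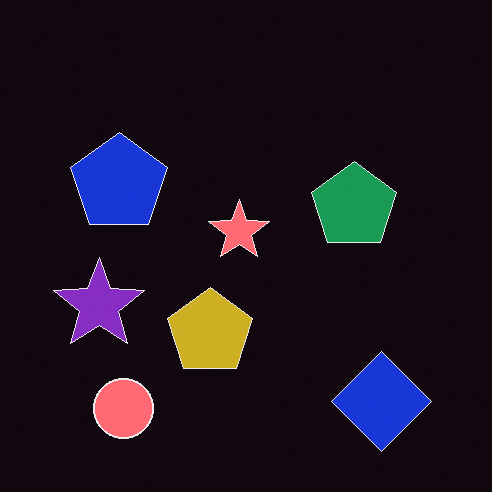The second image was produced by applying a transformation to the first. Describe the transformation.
The image was color-inverted (negative).

The light background has become dark and every shape's color is its complement — a photographic negative.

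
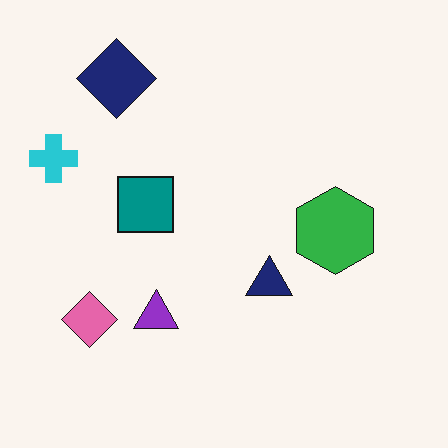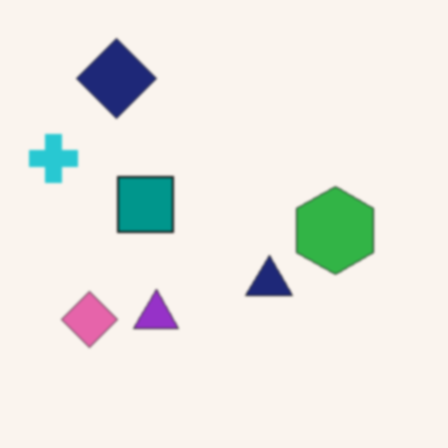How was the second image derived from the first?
The image was lightly blurred.

Shape edges and outlines are uniformly softened across the whole image.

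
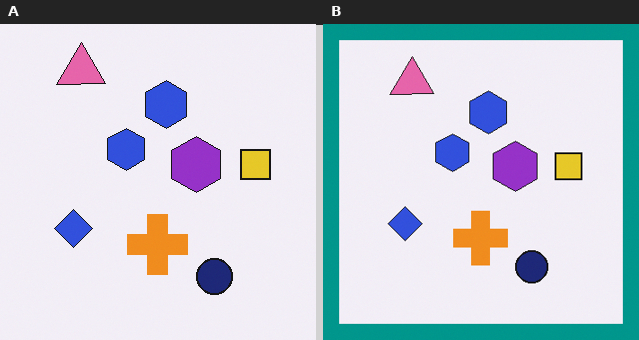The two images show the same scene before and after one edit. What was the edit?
The transformation is: framed with a teal border.

A solid teal frame runs around the edge of the right (B) image, with the content slightly shrunk inside it.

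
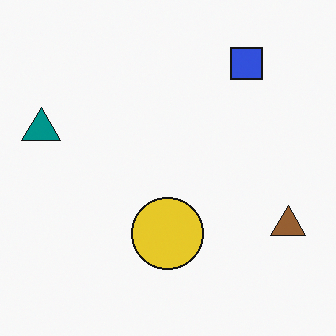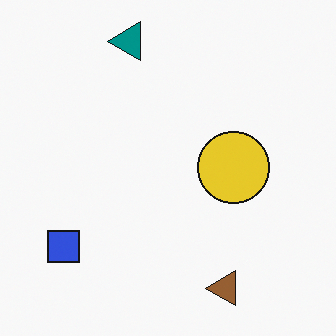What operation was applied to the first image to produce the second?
This is the original image transposed (reflected across the top-left ↔ bottom-right diagonal).

Shapes have swapped their row and column positions — what was in the top-right is now in the bottom-left — a diagonal reflection.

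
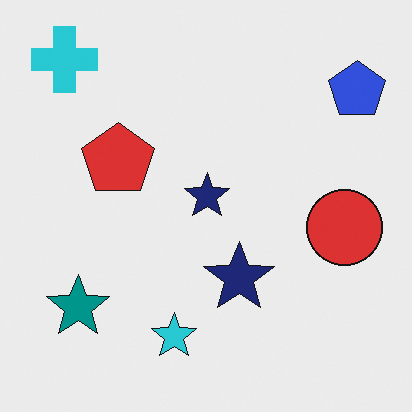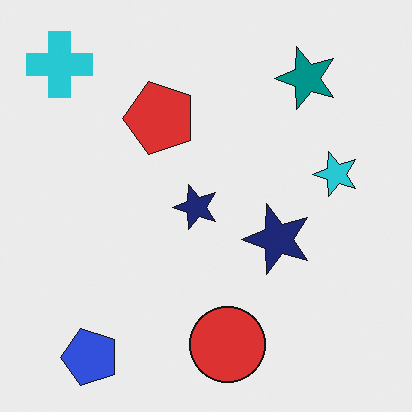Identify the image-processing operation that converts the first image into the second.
It was transposed (reflected across the top-left ↔ bottom-right diagonal).

Shapes have swapped their row and column positions — what was in the top-right is now in the bottom-left — a diagonal reflection.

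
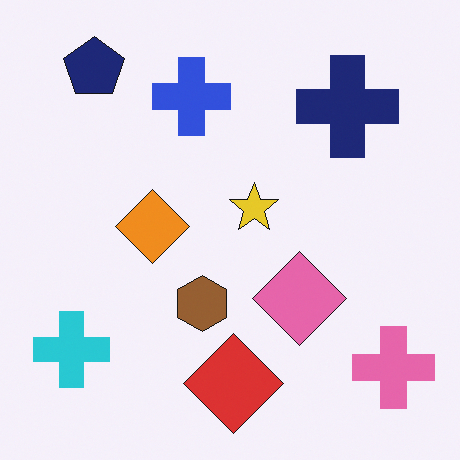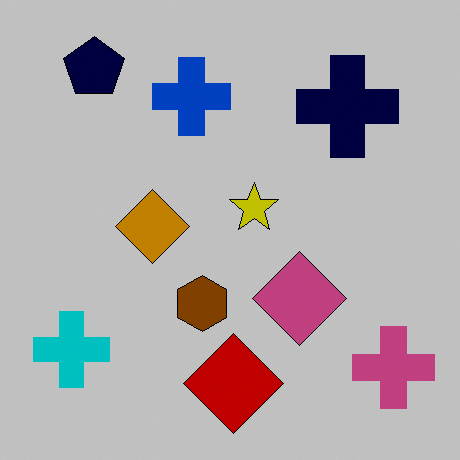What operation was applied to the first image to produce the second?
This is the original image heavily posterized to just a handful of flat colors.

Each flat color has snapped to a coarser quantized level — most visibly, the near-white background has dropped to a flat grey.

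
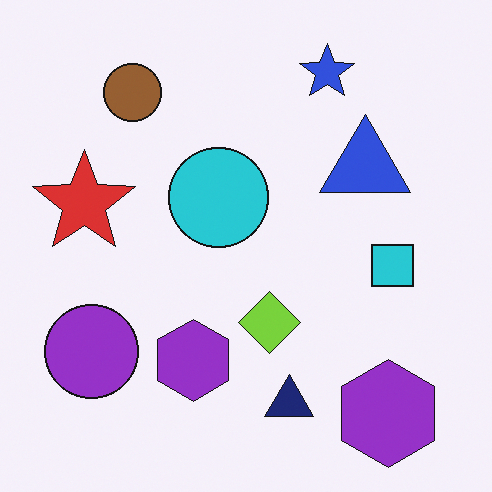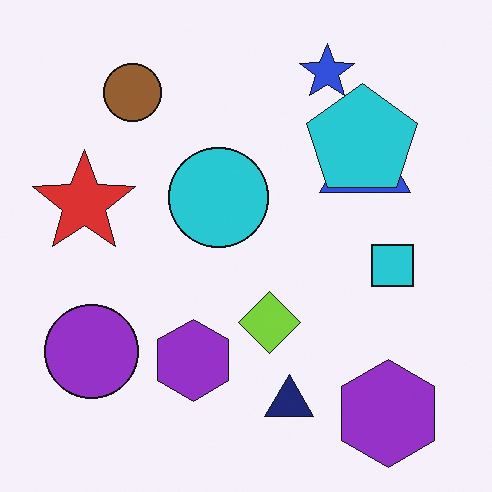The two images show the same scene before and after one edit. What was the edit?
It was overlaid with an additional cyan pentagon.

A cyan pentagon appears in the second image that is absent from the first.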